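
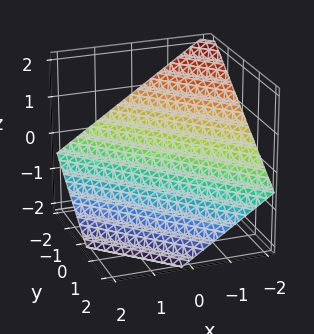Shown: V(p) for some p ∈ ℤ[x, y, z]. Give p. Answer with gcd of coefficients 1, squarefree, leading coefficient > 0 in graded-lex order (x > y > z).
2*x + 2*y + 3*z + 2

Degree: every cross-section is a straight line — this is a plane, so deg p = 1.
Against the integer gridlines: it crosses the y-axis at the gridline y = -1; it meets the x-axis at x = -1 (among the integer gridlines).
These observations pin down the coefficients.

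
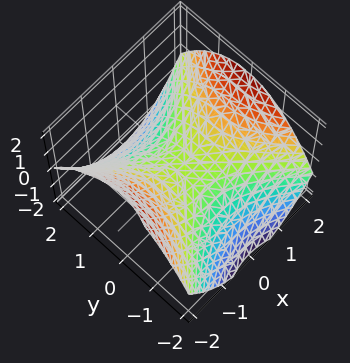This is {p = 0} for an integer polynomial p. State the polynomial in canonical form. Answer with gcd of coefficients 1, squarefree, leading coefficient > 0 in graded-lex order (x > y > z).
(a) deg p = 2. A saddle surface; a quadric.
(b) Symmetries: it's symmetric under y → −y, forcing even powers of y; mirror symmetry x ↦ −x ⇒ only even powers of x.
(c) From the axis intercepts and sections: one y-axis crossing is at y = 0; it crosses the z-axis at the gridline z = 0; one x-axis crossing is at x = 0.
(d) Solving for integer coefficients yields p as stated.

x^2 - y^2 - 2*z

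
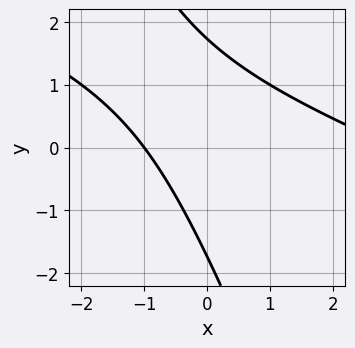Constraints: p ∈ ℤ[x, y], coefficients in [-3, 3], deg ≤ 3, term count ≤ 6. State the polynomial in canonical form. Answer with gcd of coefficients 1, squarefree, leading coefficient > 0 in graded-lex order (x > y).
First, deg p = 2. The shape is more complex than any degree-1 curve.
Next, against the integer gridlines: it meets the x-axis at x = -1 (among the integer gridlines).
Finally, assembling these constraints gives the stated polynomial.

x^2 + 3*x*y + y^2 - 2*x - 3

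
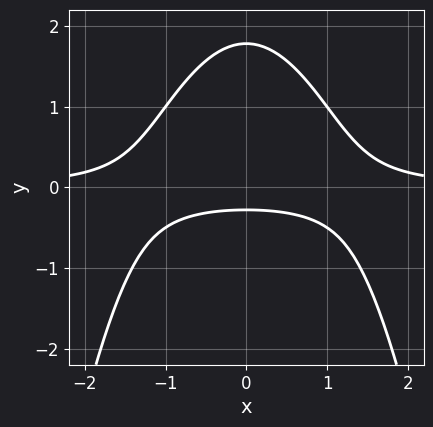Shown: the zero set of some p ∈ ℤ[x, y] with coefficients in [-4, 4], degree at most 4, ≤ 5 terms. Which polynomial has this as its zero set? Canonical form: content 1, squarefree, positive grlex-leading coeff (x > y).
(a) The degree is 3 — a generic line meets the curve in up to 3 points.
(b) Symmetries: it's symmetric under x → −x, forcing even powers of x.
(c) Reading off the gridlines: the curve avoids every integer x-axis point in the box.
(d) The integer polynomial consistent with all of this is the stated p.

2*x^2*y + 2*y^2 - 3*y - 1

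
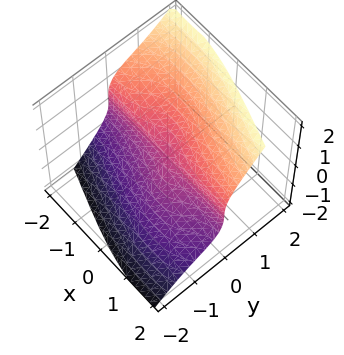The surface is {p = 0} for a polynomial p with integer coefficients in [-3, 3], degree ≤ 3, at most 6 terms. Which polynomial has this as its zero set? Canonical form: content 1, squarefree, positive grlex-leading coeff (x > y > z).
(a) The degree is 3 — no degree-2 surface has this shape.
(b) Checking where it meets the axes: the visible x-axis segment lies entirely on the surface; one y-axis crossing is at y = 0; it meets the z-axis at z = 0 (among the integer gridlines).
(c) Together with the visible shape, these determine p as stated.

2*x^2*y + 3*x*y^2 + 3*y^3 + y^2*z - 3*z^3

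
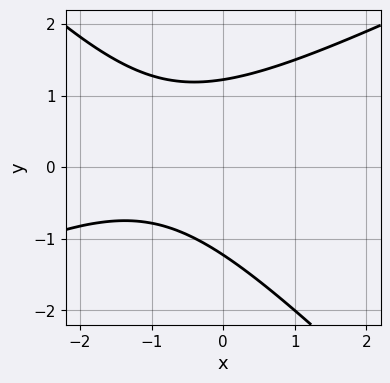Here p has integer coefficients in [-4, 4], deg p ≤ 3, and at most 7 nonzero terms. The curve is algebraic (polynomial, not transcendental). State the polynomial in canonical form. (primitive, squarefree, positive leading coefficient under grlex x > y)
x^2 - x*y - 2*y^2 + 2*x + 3

1. deg p = 2. No degree-1 curve has this shape.
2. Observable constraints: no x-intercept at any integer in the box.
3. Together with the visible shape, these determine p as stated.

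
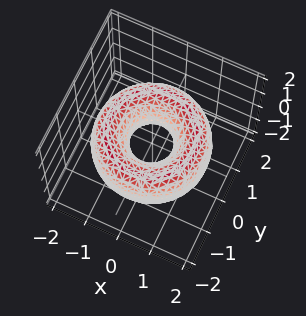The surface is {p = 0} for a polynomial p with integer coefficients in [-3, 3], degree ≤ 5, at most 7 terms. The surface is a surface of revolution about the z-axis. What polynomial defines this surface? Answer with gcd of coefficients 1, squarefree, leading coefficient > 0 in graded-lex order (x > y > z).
x^4 + 2*x^2*y^2 + y^4 - 3*x^2 - 3*y^2 + 2*z^2 + 1

1. The degree is 4 — the shape is more complex than any degree-3 surface.
2. By symmetry, every cross-section ⟂ z is a circle, so x, y appear only via x² + y².
3. Against the integer gridlines: no z-intercept at any integer in the box; a circular section at z = 0 has radius between 0 and 1.
4. Matching integer coefficients to the picture gives p.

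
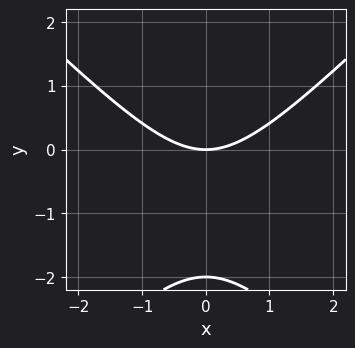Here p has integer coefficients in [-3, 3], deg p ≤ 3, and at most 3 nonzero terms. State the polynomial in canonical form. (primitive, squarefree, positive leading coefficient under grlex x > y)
The degree is 2 — the shape is more complex than any degree-1 curve.
Symmetries: it's symmetric under x → −x, forcing even powers of x.
Reading off the gridlines: one x-axis crossing is at x = 0; among the integer gridlines, it crosses the y-axis at y ∈ {-2, 0}.
Solving for integer coefficients yields p as stated.

x^2 - y^2 - 2*y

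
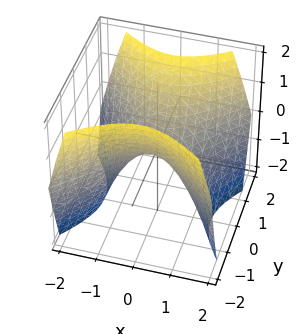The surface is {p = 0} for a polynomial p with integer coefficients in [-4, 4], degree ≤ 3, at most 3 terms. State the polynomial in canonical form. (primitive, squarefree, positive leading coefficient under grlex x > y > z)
x^2 - y^2 + z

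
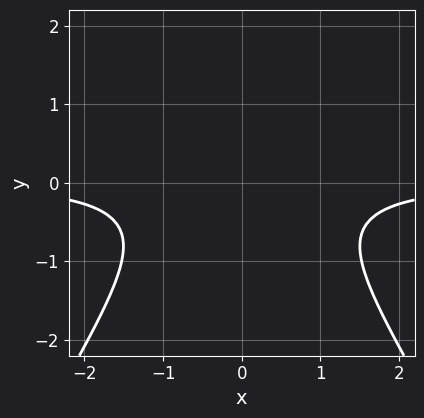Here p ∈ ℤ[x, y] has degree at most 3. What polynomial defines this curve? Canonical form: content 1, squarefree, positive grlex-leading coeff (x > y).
First, degree: the shape is more complex than any degree-2 curve, so deg p = 3.
Then, symmetries: it's symmetric under x → −x, forcing even powers of x.
Next, reading off the gridlines: it misses every integer gridline on the y-axis; no x-intercept at any integer in the box.
Finally, assembling these constraints gives the stated polynomial.

3*x^2*y - y^3 + 3*y^2 + 3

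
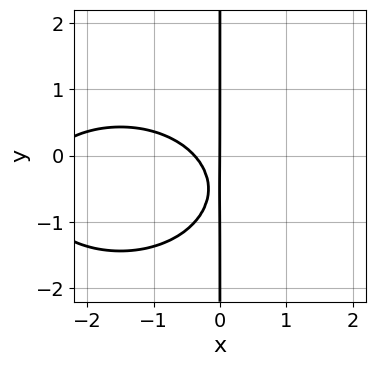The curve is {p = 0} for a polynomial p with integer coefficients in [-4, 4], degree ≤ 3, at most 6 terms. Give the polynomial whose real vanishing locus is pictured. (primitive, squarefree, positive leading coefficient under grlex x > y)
x^3 + 2*x*y^2 + 3*x^2 + 2*x*y + x

(a) deg p = 3. The shape is more complex than any degree-2 curve.
(b) Observable constraints: the visible y-axis segment lies entirely on the curve; it crosses the x-axis at the gridline x = 0.
(c) Matching integer coefficients to the picture gives p.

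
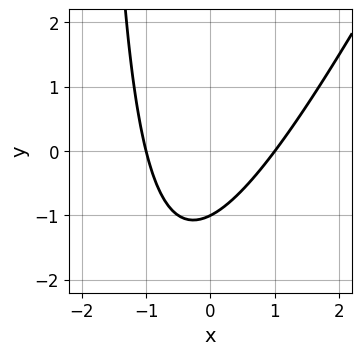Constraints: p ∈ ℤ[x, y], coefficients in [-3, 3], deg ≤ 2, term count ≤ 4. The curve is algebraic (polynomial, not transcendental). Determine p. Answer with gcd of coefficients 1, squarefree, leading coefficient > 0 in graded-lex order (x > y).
2*x^2 - x*y - 2*y - 2

The degree is 2 — no degree-1 curve has this shape.
Reading off the gridlines: it crosses the y-axis at the gridline y = -1; the x-axis gridline crossings are at x ∈ {-1, 1}.
Assembling these constraints gives the stated polynomial.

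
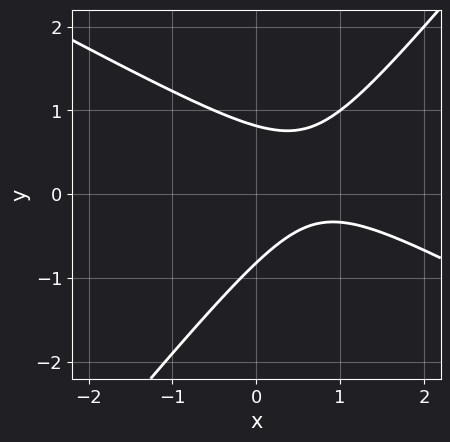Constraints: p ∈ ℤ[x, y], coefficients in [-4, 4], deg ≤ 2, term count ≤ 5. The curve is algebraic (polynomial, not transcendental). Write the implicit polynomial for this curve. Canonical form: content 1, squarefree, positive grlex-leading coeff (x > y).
2*x^2 + 2*x*y - 3*y^2 - 3*x + 2

(a) deg p = 2.
(b) Observable constraints: the curve avoids every integer x-axis point in the box.
(c) Fitting integer coefficients to these (and the overall shape) gives p.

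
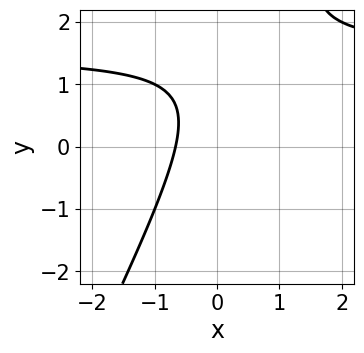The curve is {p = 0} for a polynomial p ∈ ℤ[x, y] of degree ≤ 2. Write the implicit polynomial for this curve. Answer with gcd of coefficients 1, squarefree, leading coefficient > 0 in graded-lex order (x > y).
2*x*y - y^2 - 3*x + 2*y - 2

(a) deg p = 2. A generic line meets the curve in up to 2 points.
(b) From the visible intercepts: no y-intercept at any integer in the box.
(c) Assembling these constraints gives the stated polynomial.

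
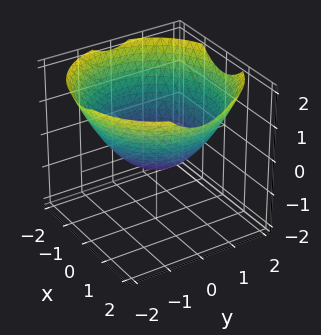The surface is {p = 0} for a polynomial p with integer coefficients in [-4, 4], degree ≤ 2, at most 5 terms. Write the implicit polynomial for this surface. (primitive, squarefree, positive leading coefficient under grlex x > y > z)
x^2 + y^2 - 2*z - 1

1. Degree: the shape is more complex than any degree-1 surface, so deg p = 2.
2. By symmetry, the z-axis is an axis of rotation, so x and y enter only as x² + y².
3. From the visible intercepts: a circular section at z = 1 has radius between 1 and 2; the y-axis gridline crossings are at y ∈ {-1, 1}; the x-axis gridline crossings are at x ∈ {-1, 1}.
4. Putting this together gives p.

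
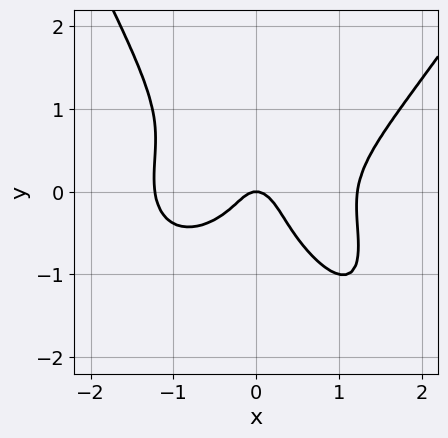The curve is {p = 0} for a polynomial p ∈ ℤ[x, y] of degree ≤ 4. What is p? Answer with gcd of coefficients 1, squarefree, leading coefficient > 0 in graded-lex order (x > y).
First, degree: a generic line meets the curve in up to 4 points, so deg p = 4.
Then, from the axis intercepts and sections: it meets the y-axis at y = 0 (among the integer gridlines); it meets the x-axis at x = 0 (among the integer gridlines).
Finally, solving for integer coefficients yields p as stated.

2*x^4 - 3*x*y^2 - 3*y^3 - 3*x^2 - y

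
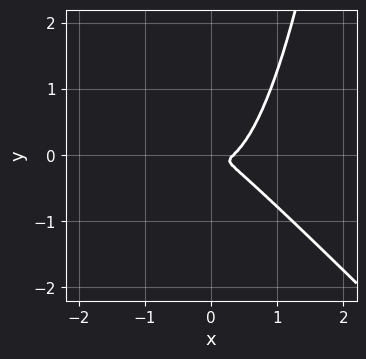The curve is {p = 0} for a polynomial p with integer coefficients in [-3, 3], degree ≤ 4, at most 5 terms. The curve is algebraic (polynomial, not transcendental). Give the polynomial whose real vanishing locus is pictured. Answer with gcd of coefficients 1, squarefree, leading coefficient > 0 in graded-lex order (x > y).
(a) Degree: a generic line meets the curve in up to 3 points, so deg p = 3.
(b) Matching integer coefficients to the picture gives p.

3*x^3 + 3*x^2*y - x^2 - 2*x*y - 2*y^2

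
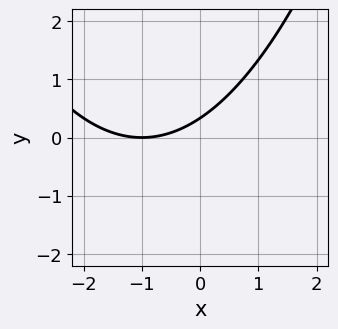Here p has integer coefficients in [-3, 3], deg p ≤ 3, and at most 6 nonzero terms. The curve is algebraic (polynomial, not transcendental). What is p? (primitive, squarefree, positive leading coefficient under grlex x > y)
x^2 + 2*x - 3*y + 1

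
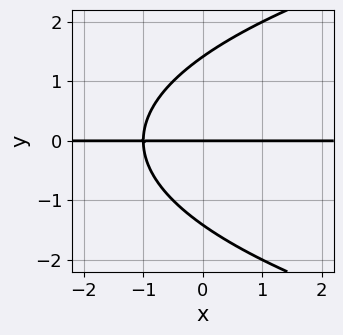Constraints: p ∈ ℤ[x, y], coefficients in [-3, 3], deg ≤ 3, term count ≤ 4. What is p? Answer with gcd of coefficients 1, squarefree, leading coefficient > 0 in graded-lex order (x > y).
y^3 - 2*x*y - 2*y

deg p = 3.
Checking where it meets the axes: it meets the y-axis at y = 0 (among the integer gridlines); every point of the x-axis in the box is on the curve.
These observations pin down the coefficients.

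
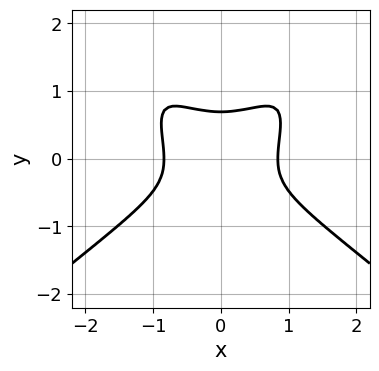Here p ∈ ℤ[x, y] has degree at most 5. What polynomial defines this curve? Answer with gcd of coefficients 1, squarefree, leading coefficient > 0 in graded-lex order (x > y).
2*x^4 - 3*x^2*y^2 + 3*y^3 - 1

1. The degree is 4 — the shape is more complex than any degree-3 curve.
2. Symmetries: it's symmetric under x → −x, forcing even powers of x.
3. Fitting integer coefficients to these (and the overall shape) gives p.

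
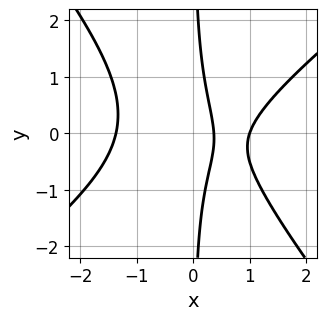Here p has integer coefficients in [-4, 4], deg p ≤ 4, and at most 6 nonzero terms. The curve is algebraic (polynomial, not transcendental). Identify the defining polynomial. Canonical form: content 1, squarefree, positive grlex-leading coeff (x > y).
Degree: a generic line meets the curve in up to 3 points, so deg p = 3.
Against the integer gridlines: it meets the x-axis at x = 1 (among the integer gridlines); it misses every integer gridline on the y-axis.
Solving for integer coefficients yields p as stated.

2*x^3 - x^2*y - 2*x*y^2 - 3*x + 1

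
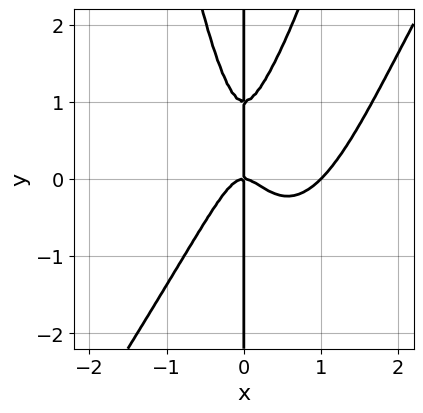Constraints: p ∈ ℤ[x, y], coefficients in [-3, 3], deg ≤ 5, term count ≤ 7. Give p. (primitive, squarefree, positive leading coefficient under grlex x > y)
3*x^4 - 2*x^3*y - 3*x^3 + x*y^2 - x*y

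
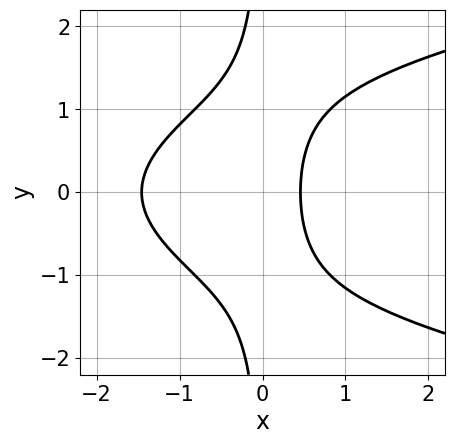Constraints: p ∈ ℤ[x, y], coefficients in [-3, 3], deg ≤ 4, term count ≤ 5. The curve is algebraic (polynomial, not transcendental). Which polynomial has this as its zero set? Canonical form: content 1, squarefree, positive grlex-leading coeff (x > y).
(a) The degree is 3 — no degree-2 curve has this shape.
(b) Symmetries: it's symmetric under y → −y, forcing even powers of y.
(c) From the visible intercepts: it misses every integer gridline on the y-axis.
(d) Matching integer coefficients to the picture gives p.

3*x*y^2 - 3*x^2 - 3*x + 2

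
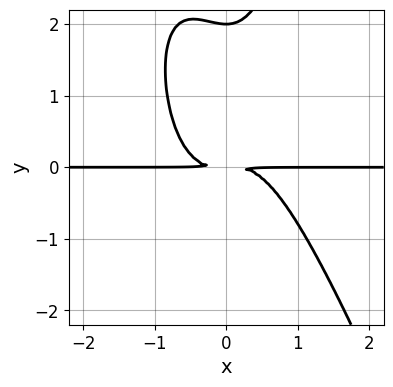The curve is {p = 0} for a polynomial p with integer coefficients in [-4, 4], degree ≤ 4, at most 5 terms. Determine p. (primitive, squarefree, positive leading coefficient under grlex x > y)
1. deg p = 4.
2. From the visible intercepts: it meets the y-axis at y = 2 (among the integer gridlines); every point of the x-axis in the box is on the curve.
3. The integer polynomial consistent with all of this is the stated p.

3*x^3*y + x^2*y^2 - y^3 + 2*y^2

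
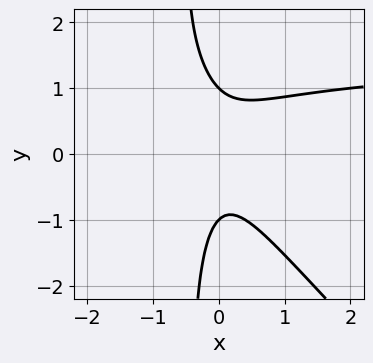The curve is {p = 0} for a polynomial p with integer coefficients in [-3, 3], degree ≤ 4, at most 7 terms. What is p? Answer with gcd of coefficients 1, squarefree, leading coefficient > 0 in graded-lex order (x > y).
First, degree: no degree-2 curve has this shape, so deg p = 3.
Next, from the visible intercepts: the curve avoids every integer x-axis point in the box; among the integer gridlines, it crosses the y-axis at y ∈ {-1, 1}.
Finally, fitting integer coefficients to these (and the overall shape) gives p.

2*x^2*y + 2*x*y^2 - 3*x^2 + y^2 - 1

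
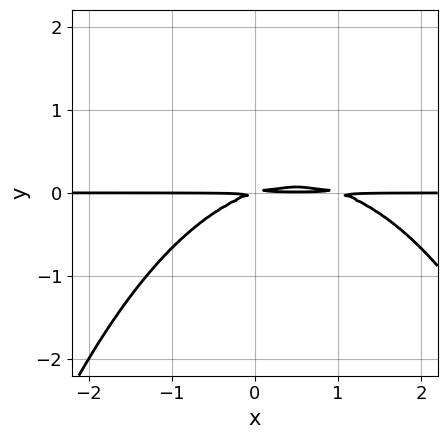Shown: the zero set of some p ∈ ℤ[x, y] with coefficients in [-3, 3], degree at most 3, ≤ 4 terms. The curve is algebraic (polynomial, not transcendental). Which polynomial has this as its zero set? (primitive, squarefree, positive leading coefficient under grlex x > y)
x^2*y - x*y + 3*y^2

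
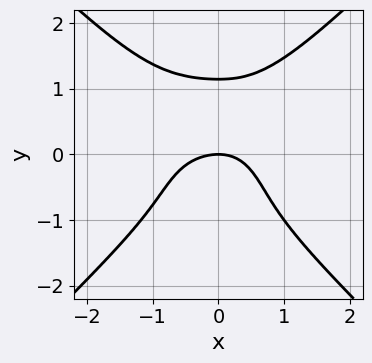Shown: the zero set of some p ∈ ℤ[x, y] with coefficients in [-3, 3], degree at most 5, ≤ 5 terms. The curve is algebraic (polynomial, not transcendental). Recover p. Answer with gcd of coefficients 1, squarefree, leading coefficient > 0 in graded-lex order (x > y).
1. deg p = 4. The shape is more complex than any degree-3 curve.
2. From the axis intercepts and sections: one x-axis crossing is at x = 0; it meets the y-axis at y = 0 (among the integer gridlines).
3. Assembling these constraints gives the stated polynomial.

2*x^4 - 2*y^4 + x^3 + 2*x^2 + 3*y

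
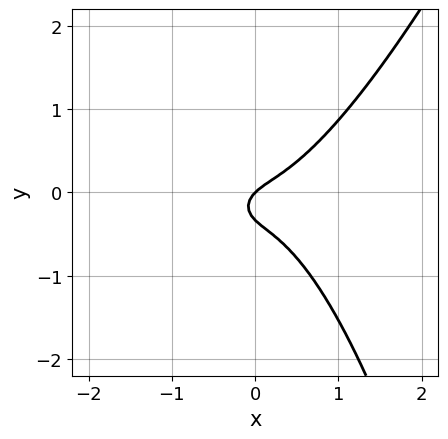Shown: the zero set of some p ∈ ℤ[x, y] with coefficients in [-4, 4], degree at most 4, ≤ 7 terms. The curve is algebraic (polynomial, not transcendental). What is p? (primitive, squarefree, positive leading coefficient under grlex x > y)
3*x^3 - x^2*y - 3*y^2 + x - y

1. Degree: a generic line meets the curve in up to 3 points, so deg p = 3.
2. From the visible intercepts: it crosses the x-axis at the gridline x = 0; one y-axis crossing is at y = 0.
3. These observations pin down the coefficients.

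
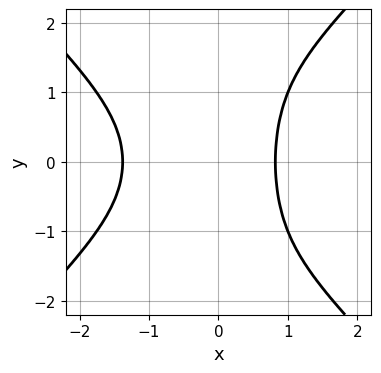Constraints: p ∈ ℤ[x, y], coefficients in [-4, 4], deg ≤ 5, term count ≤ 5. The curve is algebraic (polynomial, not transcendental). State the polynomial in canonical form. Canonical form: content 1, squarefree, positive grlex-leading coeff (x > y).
x^4 - x^2*y^2 + x^3 - 1

1. The degree is 4 — no degree-3 curve has this shape.
2. Symmetries: mirror symmetry y ↦ −y ⇒ only even powers of y.
3. Observable constraints: it misses every integer gridline on the y-axis.
4. Matching integer coefficients to the picture gives p.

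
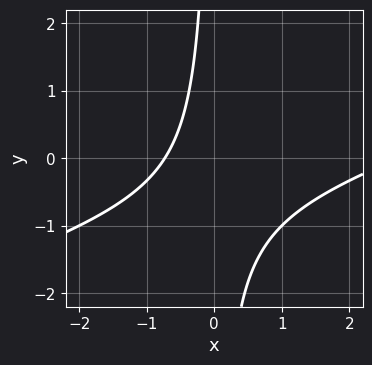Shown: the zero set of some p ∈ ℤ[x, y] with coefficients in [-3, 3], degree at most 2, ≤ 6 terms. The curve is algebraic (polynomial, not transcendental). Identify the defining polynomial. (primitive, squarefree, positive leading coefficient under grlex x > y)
(a) deg p = 2. The shape is more complex than any degree-1 curve.
(b) Checking where it meets the axes: the curve avoids every integer y-axis point in the box.
(c) The integer polynomial consistent with all of this is the stated p.

x^2 - 3*x*y - 2*x - 2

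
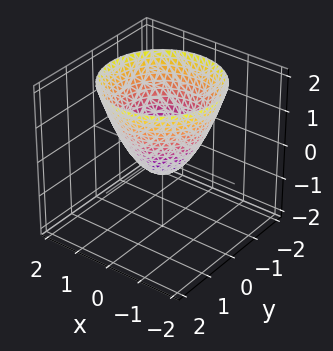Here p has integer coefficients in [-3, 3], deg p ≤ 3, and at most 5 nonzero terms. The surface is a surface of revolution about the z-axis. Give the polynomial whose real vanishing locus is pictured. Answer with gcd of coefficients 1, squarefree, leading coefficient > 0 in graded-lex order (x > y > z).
deg p = 2. The shape is more complex than any degree-1 surface.
By symmetry, the surface is invariant under rotation about z: p = q(x² + y², z).
From the visible intercepts: a circular section at z = 1 has radius between 1 and 2.
These observations pin down the coefficients.

2*x^2 + 2*y^2 - 2*z - 1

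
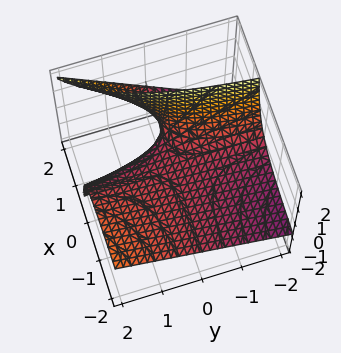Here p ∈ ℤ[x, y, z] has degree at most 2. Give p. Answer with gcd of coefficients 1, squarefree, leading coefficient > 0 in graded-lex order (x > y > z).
x*y - 2*x*z + 2*z

Degree: a generic line meets the surface in up to 2 points, so deg p = 2.
Against the integer gridlines: the visible x-axis segment lies entirely on the surface; the visible y-axis segment lies entirely on the surface; it crosses the z-axis at the gridline z = 0.
Putting this together gives p.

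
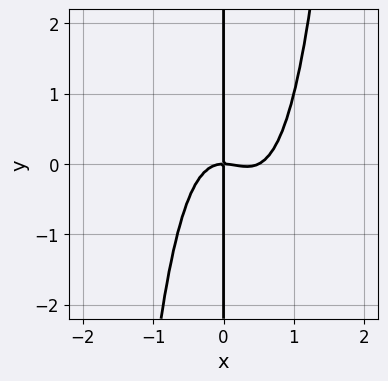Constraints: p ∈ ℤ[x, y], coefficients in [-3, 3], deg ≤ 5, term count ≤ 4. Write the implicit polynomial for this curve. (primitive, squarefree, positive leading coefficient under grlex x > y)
2*x^4 - x^3 - x*y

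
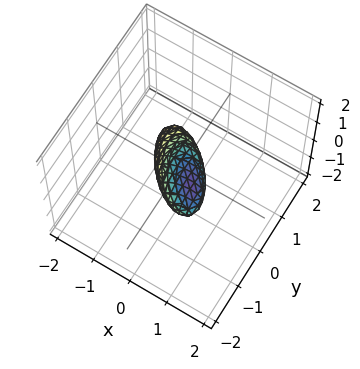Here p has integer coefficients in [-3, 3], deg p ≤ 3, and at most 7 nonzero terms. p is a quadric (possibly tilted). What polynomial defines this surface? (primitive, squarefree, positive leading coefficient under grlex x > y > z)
3*x^2 + 3*x*y - 3*x*z + 2*y^2 + 3*z^2 - 1

1. The degree is 2 — the shape is more complex than any degree-1 surface.
2. The integer polynomial consistent with all of this is the stated p.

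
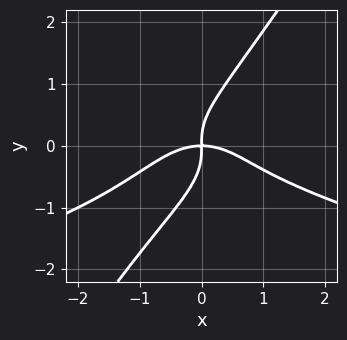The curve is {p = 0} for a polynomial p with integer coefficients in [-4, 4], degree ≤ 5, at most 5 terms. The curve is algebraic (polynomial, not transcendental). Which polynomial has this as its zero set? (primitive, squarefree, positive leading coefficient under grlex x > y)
The degree is 4 — a generic line meets the curve in up to 4 points.
From the axis intercepts and sections: it crosses the y-axis at the gridline y = 0; one x-axis crossing is at x = 0.
Putting this together gives p.

3*x*y^3 - 2*y^4 + x^3 + 2*x*y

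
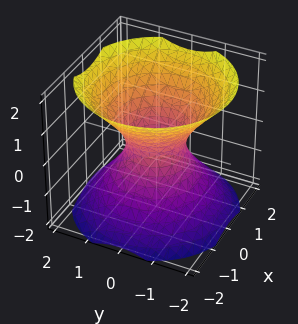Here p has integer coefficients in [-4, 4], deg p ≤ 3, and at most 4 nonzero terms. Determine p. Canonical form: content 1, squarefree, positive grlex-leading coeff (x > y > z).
3*x^2 + 3*y^2 - 3*z^2 - 2

1. The degree is 2 — no degree-1 surface has this shape.
2. Symmetries: the z-axis is an axis of rotation, so x and y enter only as x² + y².
3. Reading off the gridlines: the surface avoids every integer z-axis point in the box; a circular section at z = 0 has radius between 0 and 1.
4. Together with the visible shape, these determine p as stated.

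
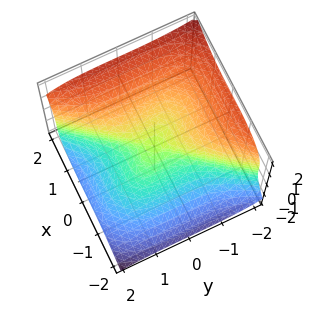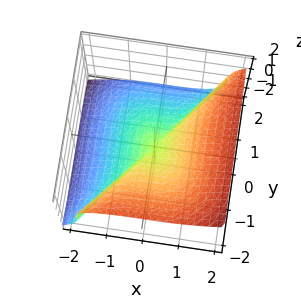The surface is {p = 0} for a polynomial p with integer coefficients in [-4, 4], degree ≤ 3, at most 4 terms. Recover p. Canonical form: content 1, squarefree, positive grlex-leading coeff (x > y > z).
2*x^3 - y^3 - 3*z^3

First, degree: the shape is more complex than any degree-2 surface, so deg p = 3.
Then, checking where it meets the axes: it crosses the x-axis at the gridline x = 0; it crosses the z-axis at the gridline z = 0; it crosses the y-axis at the gridline y = 0.
Finally, assembling these constraints gives the stated polynomial.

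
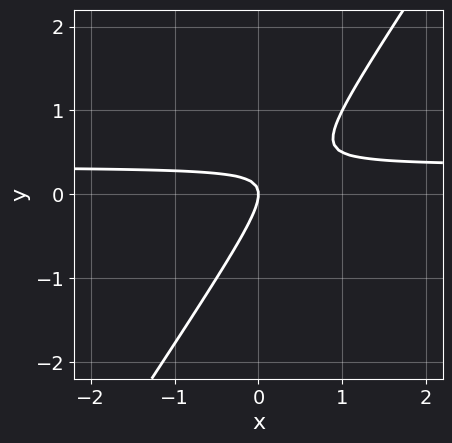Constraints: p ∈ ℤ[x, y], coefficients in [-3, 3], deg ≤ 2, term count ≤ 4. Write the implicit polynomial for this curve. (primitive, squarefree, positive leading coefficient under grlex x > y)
3*x*y - 2*y^2 - x

First, deg p = 2. A generic line meets the curve in up to 2 points.
Next, against the integer gridlines: it crosses the x-axis at the gridline x = 0; it crosses the y-axis at the gridline y = 0.
Finally, fitting integer coefficients to these (and the overall shape) gives p.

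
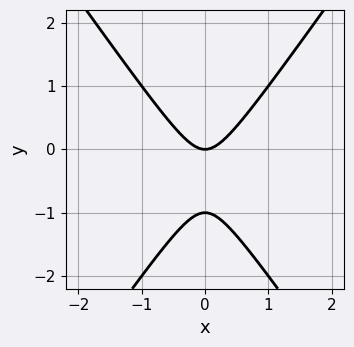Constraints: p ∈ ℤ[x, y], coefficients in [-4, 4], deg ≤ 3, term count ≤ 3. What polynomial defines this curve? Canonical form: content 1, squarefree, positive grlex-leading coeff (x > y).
2*x^2 - y^2 - y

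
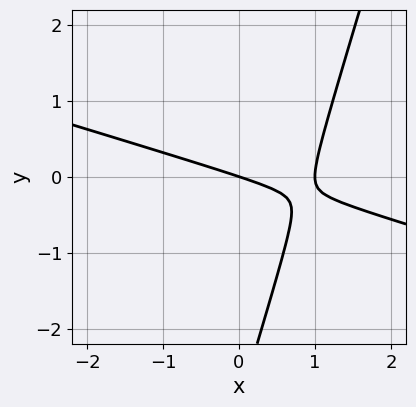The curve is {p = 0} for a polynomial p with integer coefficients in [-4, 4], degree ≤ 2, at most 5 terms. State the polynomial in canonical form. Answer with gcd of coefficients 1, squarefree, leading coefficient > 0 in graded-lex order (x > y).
1. The degree is 2 — no degree-1 curve has this shape.
2. Against the integer gridlines: it meets the y-axis at y = 0 (among the integer gridlines); among the integer gridlines, it crosses the x-axis at x ∈ {0, 1}.
3. Putting this together gives p.

x^2 + 3*x*y - y^2 - x - 3*y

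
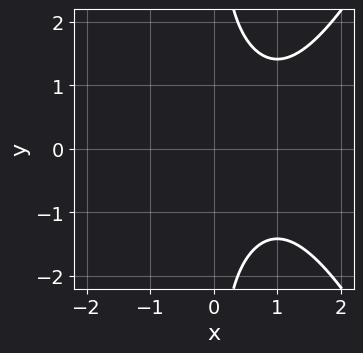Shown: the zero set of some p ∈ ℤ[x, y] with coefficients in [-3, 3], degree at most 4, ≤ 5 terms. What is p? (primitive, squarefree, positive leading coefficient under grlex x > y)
First, the degree is 4 — the shape is more complex than any degree-3 curve.
Then, symmetries: the y ↦ −y reflection is a symmetry, so y appears only in even powers.
Then, reading off the gridlines: the curve avoids every integer x-axis point in the box; it misses every integer gridline on the y-axis.
Finally, together with the visible shape, these determine p as stated.

x^4 - 2*x*y^2 + 3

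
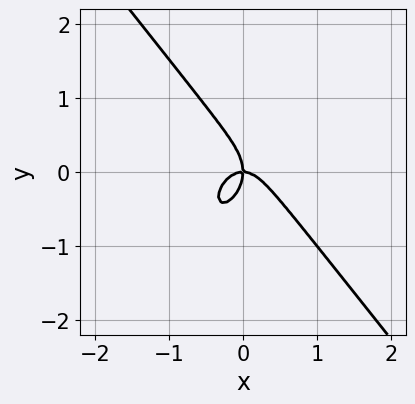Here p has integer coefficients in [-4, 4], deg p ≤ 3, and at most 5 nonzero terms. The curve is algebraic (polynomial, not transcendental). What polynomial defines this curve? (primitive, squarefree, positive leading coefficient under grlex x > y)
2*x^3 + y^3 + x*y

(a) Degree: the shape is more complex than any degree-2 curve, so deg p = 3.
(b) Against the integer gridlines: one y-axis crossing is at y = 0; it crosses the x-axis at the gridline x = 0.
(c) Assembling these constraints gives the stated polynomial.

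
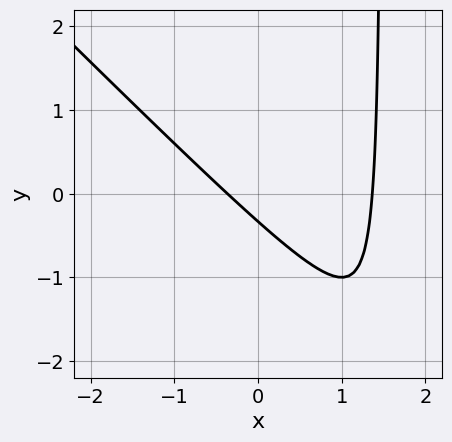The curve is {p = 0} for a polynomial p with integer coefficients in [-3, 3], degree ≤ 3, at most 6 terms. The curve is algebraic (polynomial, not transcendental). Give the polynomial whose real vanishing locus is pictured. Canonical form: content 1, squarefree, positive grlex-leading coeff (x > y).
2*x^2 + 2*x*y - 2*x - 3*y - 1

(a) The degree is 2 — a generic line meets the curve in up to 2 points.
(b) The integer polynomial consistent with all of this is the stated p.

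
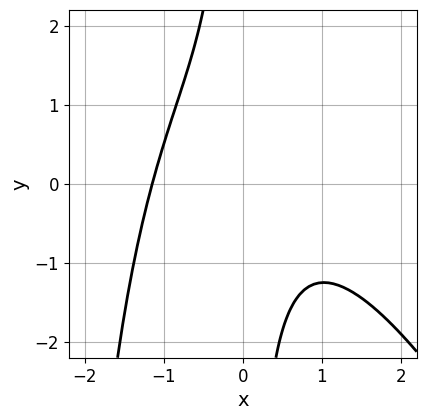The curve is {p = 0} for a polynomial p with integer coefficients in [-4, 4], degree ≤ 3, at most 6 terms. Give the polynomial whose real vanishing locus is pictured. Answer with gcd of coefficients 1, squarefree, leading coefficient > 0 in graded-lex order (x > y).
1. The degree is 3 — a generic line meets the curve in up to 3 points.
2. Against the integer gridlines: the curve avoids every integer y-axis point in the box.
3. Together with the visible shape, these determine p as stated.

2*x^3 + x^2*y + 3*x*y + 3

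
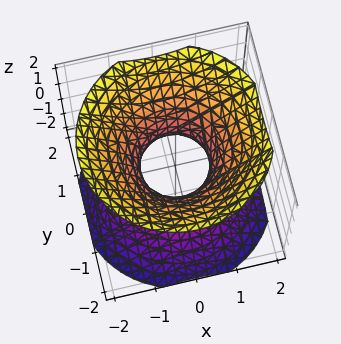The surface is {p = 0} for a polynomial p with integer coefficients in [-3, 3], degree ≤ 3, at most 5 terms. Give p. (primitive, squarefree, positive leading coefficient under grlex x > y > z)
3*x^2 + 3*y^2 - 3*z^2 - 2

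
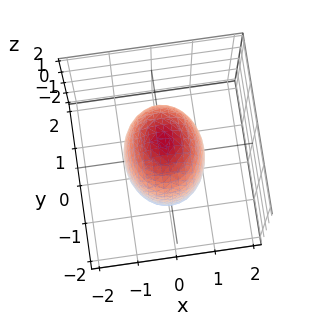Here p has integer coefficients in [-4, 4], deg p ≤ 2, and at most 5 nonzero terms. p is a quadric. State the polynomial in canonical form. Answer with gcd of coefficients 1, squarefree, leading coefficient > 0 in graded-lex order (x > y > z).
3*x^2 + 2*y^2 + z^2 - 3

First, the degree is 2 — bounded and convex; a quadric.
Then, symmetries: mirror symmetry z ↦ −z ⇒ only even powers of z; mirror symmetry x ↦ −x ⇒ only even powers of x; the y ↦ −y reflection is a symmetry, so y appears only in even powers.
Next, from the visible intercepts: among the integer gridlines, it crosses the x-axis at x ∈ {-1, 1}.
Finally, fitting integer coefficients to these (and the overall shape) gives p.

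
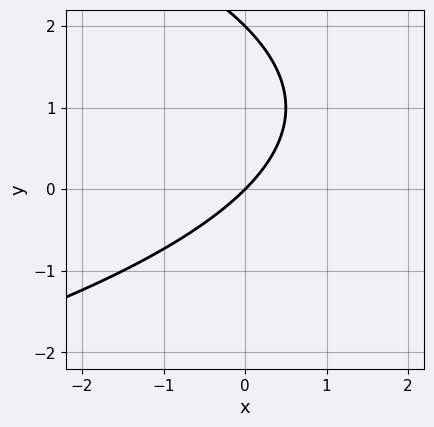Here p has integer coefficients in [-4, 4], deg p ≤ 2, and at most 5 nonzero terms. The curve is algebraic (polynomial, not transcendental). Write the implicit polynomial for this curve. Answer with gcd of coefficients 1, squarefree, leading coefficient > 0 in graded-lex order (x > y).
y^2 + 2*x - 2*y

(a) The degree is 2 — no degree-1 curve has this shape.
(b) Checking where it meets the axes: the y-axis gridline crossings are at y ∈ {0, 2}; one x-axis crossing is at x = 0.
(c) These observations pin down the coefficients.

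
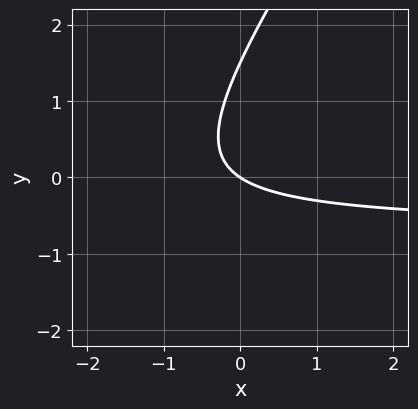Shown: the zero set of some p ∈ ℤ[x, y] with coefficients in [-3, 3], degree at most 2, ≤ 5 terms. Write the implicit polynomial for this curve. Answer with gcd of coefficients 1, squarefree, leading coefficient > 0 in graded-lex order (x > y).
First, deg p = 2. No degree-1 curve has this shape.
Next, observable constraints: it crosses the x-axis at the gridline x = 0; one y-axis crossing is at y = 0.
Finally, putting this together gives p.

3*x*y - 2*y^2 + 2*x + 3*y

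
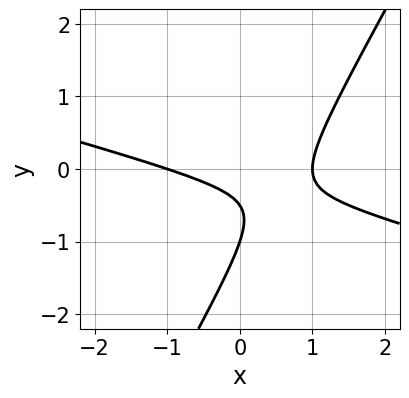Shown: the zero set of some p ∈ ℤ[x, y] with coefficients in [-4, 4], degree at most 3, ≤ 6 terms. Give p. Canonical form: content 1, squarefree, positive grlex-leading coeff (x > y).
First, degree: the shape is more complex than any degree-1 curve, so deg p = 2.
Next, observable constraints: one y-axis crossing is at y = -1; among the integer gridlines, it crosses the x-axis at x ∈ {-1, 1}.
Finally, matching integer coefficients to the picture gives p.

x^2 + 3*x*y - 2*y^2 - 3*y - 1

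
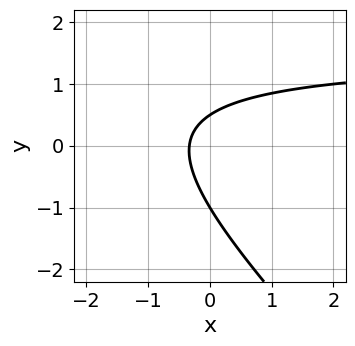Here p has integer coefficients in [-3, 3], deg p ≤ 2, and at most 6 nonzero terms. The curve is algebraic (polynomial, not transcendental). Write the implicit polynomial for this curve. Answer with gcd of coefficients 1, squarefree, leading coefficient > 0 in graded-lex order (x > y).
2*x*y + 2*y^2 - 3*x + y - 1

1. The degree is 2 — a generic line meets the curve in up to 2 points.
2. Observable constraints: it crosses the y-axis at the gridline y = -1.
3. Together with the visible shape, these determine p as stated.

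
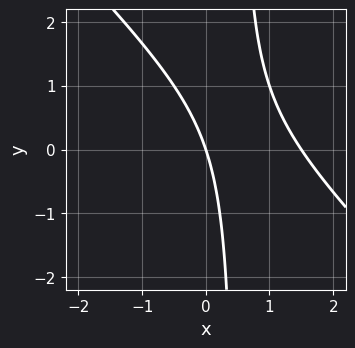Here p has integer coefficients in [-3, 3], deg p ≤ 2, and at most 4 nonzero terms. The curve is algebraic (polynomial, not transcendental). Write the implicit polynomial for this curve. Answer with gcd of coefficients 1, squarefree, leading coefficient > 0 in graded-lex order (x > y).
(a) The degree is 2 — no degree-1 curve has this shape.
(b) Observable constraints: one x-axis crossing is at x = 0; it meets the y-axis at y = 0 (among the integer gridlines).
(c) Matching integer coefficients to the picture gives p.

2*x^2 + 2*x*y - 3*x - y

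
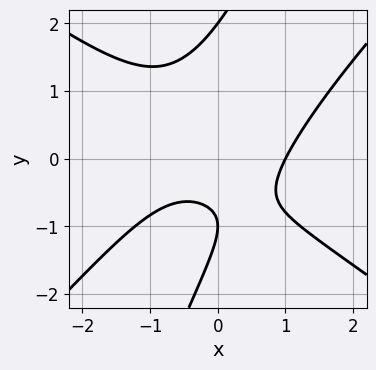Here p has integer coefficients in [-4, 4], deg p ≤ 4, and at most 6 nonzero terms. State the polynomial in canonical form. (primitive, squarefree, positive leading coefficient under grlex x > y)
First, degree: a generic line meets the curve in up to 3 points, so deg p = 3.
Next, observable constraints: it meets the x-axis at x = 1 (among the integer gridlines); the y-axis gridline crossings are at y ∈ {-1, 2}.
Finally, fitting integer coefficients to these (and the overall shape) gives p.

2*x^3 - 3*x*y^2 + y^3 - 3*y - 2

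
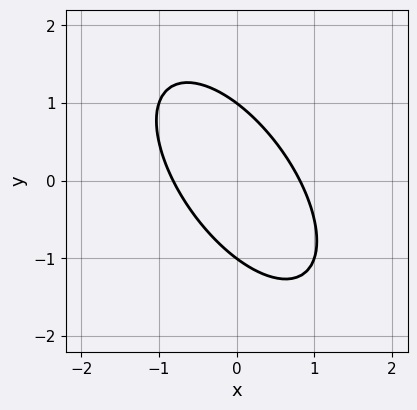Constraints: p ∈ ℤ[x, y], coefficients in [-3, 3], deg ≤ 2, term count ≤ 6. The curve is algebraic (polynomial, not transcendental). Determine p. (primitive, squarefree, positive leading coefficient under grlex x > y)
3*x^2 + 3*x*y + 2*y^2 - 2

deg p = 2.
From the visible intercepts: the y-axis gridline crossings are at y ∈ {-1, 1}.
Fitting integer coefficients to these (and the overall shape) gives p.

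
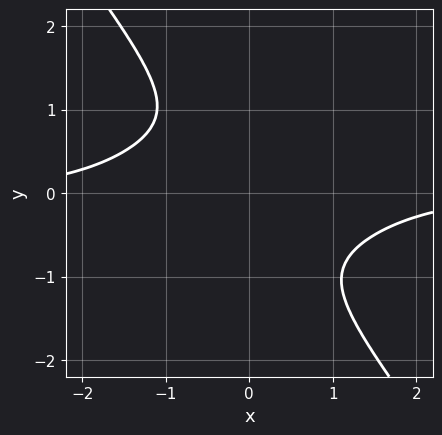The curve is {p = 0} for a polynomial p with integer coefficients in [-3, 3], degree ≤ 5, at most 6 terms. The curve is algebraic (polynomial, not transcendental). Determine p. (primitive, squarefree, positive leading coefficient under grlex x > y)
(a) deg p = 4. The shape is more complex than any degree-3 curve.
(b) From the visible intercepts: no y-intercept at any integer in the box; the curve avoids every integer x-axis point in the box.
(c) Assembling these constraints gives the stated polynomial.

x^3*y - 2*x^2*y^2 + 2*x*y^3 + 3*y^4 + 3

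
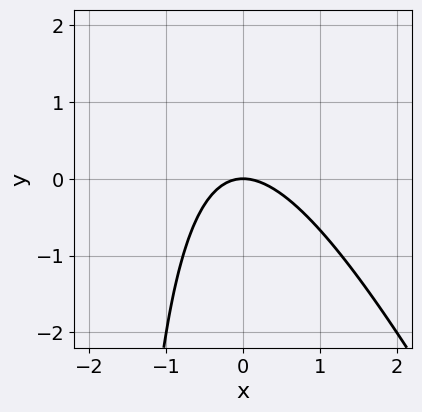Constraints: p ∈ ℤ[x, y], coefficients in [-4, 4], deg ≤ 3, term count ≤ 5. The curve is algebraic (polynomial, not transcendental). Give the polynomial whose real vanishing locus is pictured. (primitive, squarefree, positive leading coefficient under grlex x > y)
1. Degree: the shape is more complex than any degree-1 curve, so deg p = 2.
2. Observable constraints: one y-axis crossing is at y = 0; one x-axis crossing is at x = 0.
3. These observations pin down the coefficients.

2*x^2 + x*y + 2*y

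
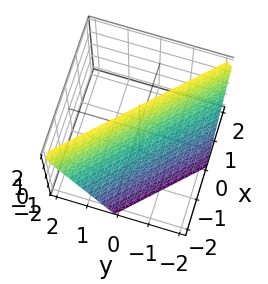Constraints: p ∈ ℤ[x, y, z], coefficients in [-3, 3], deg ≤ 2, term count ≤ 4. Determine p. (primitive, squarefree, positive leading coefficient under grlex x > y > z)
First, deg p = 1. Every cross-section is a straight line — this is a plane.
Next, checking where it meets the axes: one y-axis crossing is at y = -1; it crosses the z-axis at the gridline z = 2; one x-axis crossing is at x = -1.
Finally, putting this together gives p.

2*x + 2*y - z + 2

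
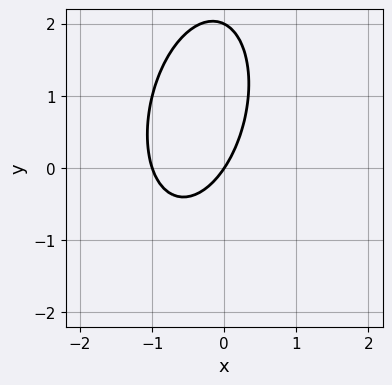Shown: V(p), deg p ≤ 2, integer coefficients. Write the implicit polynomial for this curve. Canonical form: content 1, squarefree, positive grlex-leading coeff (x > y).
(a) deg p = 2. No degree-1 curve has this shape.
(b) Observable constraints: the y-axis gridline crossings are at y ∈ {0, 2}; among the integer gridlines, it crosses the x-axis at x ∈ {-1, 0}.
(c) Together with the visible shape, these determine p as stated.

3*x^2 - x*y + y^2 + 3*x - 2*y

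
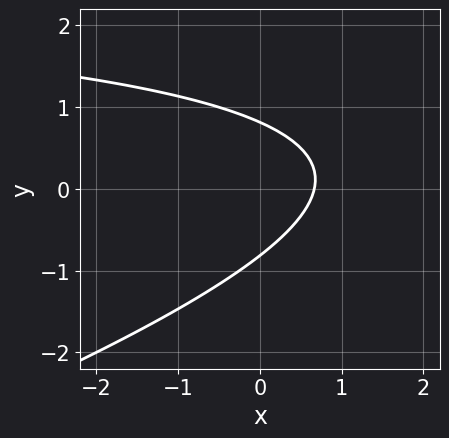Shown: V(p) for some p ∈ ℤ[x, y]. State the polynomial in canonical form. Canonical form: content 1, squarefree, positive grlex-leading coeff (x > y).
x*y - 3*y^2 - 3*x + 2

(a) Degree: no degree-1 curve has this shape, so deg p = 2.
(b) Putting this together gives p.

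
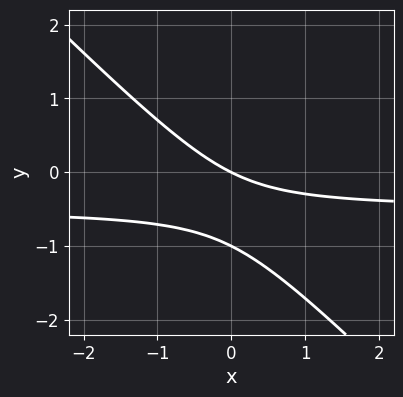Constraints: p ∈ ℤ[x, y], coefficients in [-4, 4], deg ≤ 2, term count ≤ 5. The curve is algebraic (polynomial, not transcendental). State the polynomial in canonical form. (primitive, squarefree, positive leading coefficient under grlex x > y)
1. The degree is 2 — a generic line meets the curve in up to 2 points.
2. Against the integer gridlines: it crosses the x-axis at the gridline x = 0; among the integer gridlines, it crosses the y-axis at y ∈ {-1, 0}.
3. Together with the visible shape, these determine p as stated.

2*x*y + 2*y^2 + x + 2*y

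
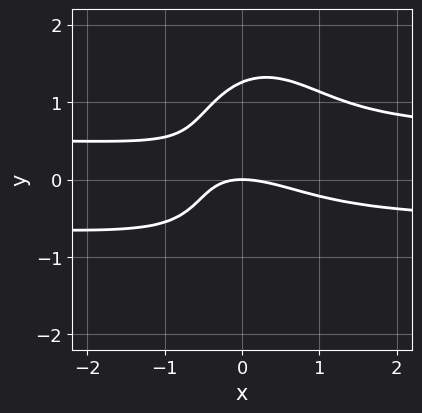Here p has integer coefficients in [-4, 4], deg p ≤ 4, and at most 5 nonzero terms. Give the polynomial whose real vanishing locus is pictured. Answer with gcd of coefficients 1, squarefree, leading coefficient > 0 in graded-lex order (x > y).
1. deg p = 4. The shape is more complex than any degree-3 curve.
2. Checking where it meets the axes: one x-axis crossing is at x = 0; one y-axis crossing is at y = 0.
3. Putting this together gives p.

3*x^2*y^2 + y^4 - x^2 - 2*x*y - 2*y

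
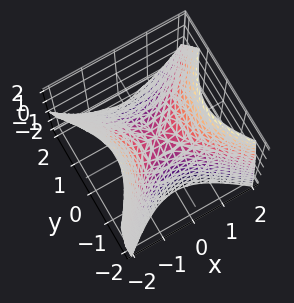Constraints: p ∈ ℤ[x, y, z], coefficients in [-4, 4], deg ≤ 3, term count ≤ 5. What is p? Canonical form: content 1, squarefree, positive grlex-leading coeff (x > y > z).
(a) Degree: no degree-1 surface has this shape, so deg p = 2.
(b) Against the integer gridlines: one y-axis crossing is at y = 0; it meets the z-axis at z = 0 (among the integer gridlines); it meets the x-axis at x = 0 (among the integer gridlines).
(c) The integer polynomial consistent with all of this is the stated p.

3*x^2 - 3*y^2 - y*z - 3*z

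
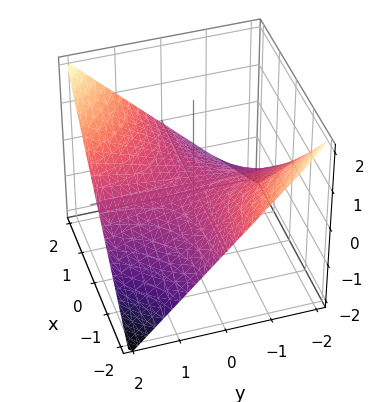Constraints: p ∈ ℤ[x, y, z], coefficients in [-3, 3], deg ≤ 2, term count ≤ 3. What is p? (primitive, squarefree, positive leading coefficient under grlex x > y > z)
(a) deg p = 2. A saddle surface; a quadric.
(b) Against the integer gridlines: every point of the x-axis in the box is on the surface; the visible y-axis segment lies entirely on the surface.
(c) Assembling these constraints gives the stated polynomial.

x*y - 2*z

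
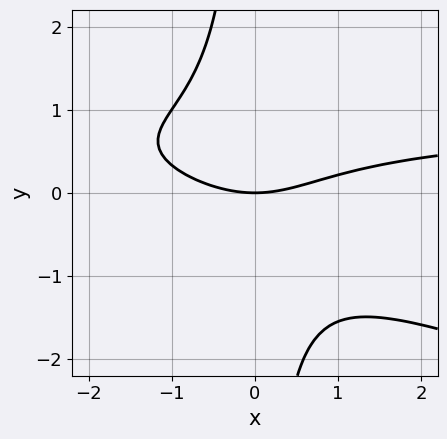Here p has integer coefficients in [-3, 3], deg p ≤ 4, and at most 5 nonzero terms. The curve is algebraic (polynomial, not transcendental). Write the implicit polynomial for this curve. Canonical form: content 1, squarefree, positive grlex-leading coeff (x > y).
(a) deg p = 3. No degree-2 curve has this shape.
(b) Observable constraints: it meets the x-axis at x = 0 (among the integer gridlines); it meets the y-axis at y = 0 (among the integer gridlines).
(c) Assembling these constraints gives the stated polynomial.

x^2*y + 3*x*y^2 - x^2 + 3*y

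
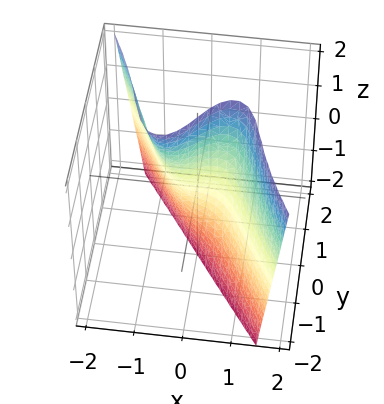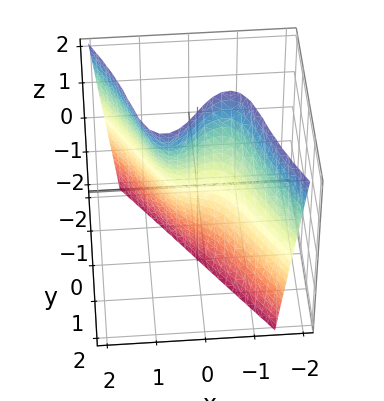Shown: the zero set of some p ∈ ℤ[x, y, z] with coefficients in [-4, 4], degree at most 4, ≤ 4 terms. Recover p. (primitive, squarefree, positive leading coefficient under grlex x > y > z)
3*x^3 + y^3 - 2*x*z + 3*y

1. deg p = 3. A generic line meets the surface in up to 3 points.
2. Observable constraints: one y-axis crossing is at y = 0; it crosses the x-axis at the gridline x = 0; every point of the z-axis in the box is on the surface.
3. Fitting integer coefficients to these (and the overall shape) gives p.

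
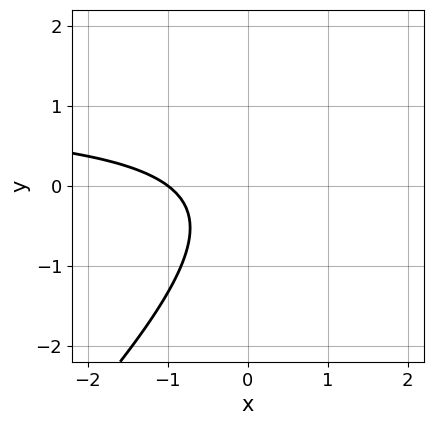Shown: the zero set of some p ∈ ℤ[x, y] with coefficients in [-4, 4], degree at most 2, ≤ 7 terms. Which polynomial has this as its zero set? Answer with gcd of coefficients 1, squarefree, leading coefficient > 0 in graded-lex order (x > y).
deg p = 2.
Reading off the gridlines: one x-axis crossing is at x = -1; it misses every integer gridline on the y-axis.
These observations pin down the coefficients.

3*x*y - 3*y^2 - 3*x - y - 3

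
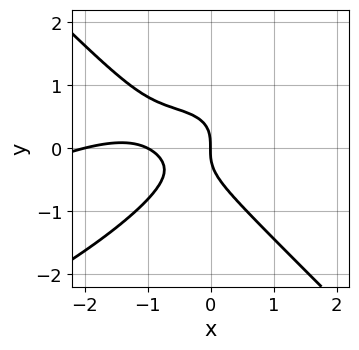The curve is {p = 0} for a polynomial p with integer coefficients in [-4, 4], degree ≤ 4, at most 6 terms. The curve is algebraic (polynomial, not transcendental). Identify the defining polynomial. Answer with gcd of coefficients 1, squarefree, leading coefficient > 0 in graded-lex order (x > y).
x^3 - 2*x^2*y + 3*y^3 + 3*x^2 + 2*x

1. deg p = 3. The shape is more complex than any degree-2 curve.
2. Checking where it meets the axes: among the integer gridlines, it crosses the x-axis at x ∈ {-2, -1, 0}; it meets the y-axis at y = 0 (among the integer gridlines).
3. Putting this together gives p.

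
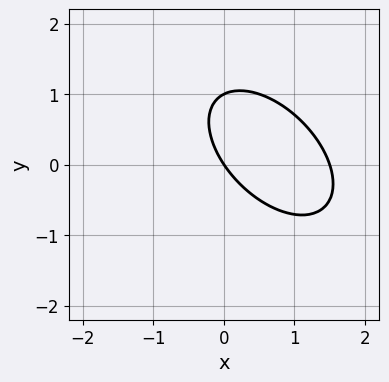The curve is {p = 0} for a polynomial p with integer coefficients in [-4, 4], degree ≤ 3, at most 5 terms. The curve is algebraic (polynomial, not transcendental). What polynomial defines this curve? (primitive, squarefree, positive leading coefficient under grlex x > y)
2*x^2 + 2*x*y + 2*y^2 - 3*x - 2*y

deg p = 2. The shape is more complex than any degree-1 curve.
From the axis intercepts and sections: among the integer gridlines, it crosses the y-axis at y ∈ {0, 1}; one x-axis crossing is at x = 0.
Solving for integer coefficients yields p as stated.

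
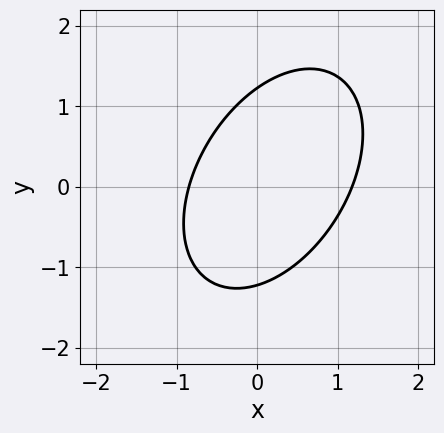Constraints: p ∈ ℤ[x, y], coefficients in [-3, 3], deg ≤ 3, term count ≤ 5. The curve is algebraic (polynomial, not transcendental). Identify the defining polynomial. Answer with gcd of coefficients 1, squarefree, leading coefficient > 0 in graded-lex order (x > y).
3*x^2 - 2*x*y + 2*y^2 - x - 3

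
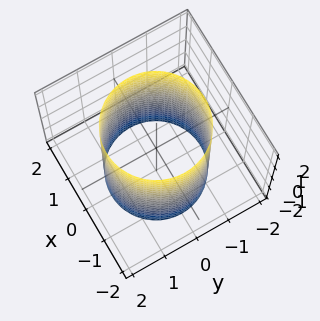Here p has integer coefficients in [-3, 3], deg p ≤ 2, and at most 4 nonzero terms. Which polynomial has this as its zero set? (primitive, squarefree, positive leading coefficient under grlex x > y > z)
x^2 + y^2 - 2

(a) deg p = 2.
(b) By symmetry, the surface is invariant under rotation about z: p = q(x² + y², z); the z ↦ −z reflection is a symmetry, so z appears only in even powers.
(c) From the visible intercepts: a circular section at z = 2 has radius between 1 and 2; the surface avoids every integer z-axis point in the box.
(d) Putting this together gives p.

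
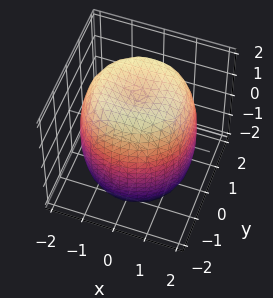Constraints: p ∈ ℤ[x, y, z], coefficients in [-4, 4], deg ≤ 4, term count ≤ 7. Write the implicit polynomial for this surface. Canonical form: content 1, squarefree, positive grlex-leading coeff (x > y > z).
(a) Degree: the shape is more complex than any degree-3 surface, so deg p = 4.
(b) Symmetry: the surface is invariant under rotation about z: p = q(x² + y², z).
(c) Against the integer gridlines: a circular section at z = -2 has radius exactly 1.
(d) Fitting integer coefficients to these (and the overall shape) gives p.

x^4 + 2*x^2*y^2 + y^4 - 2*x^2 - 2*y^2 + z^2 - 3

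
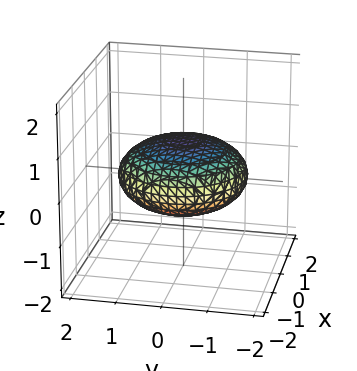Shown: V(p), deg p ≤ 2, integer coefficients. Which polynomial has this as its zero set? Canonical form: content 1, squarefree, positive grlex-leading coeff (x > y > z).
x^2 + y^2 + 3*z^2 - 2

1. The degree is 2 — a closed, bounded, convex surface; a quadric.
2. Symmetries: mirror symmetry z ↦ −z ⇒ only even powers of z; every cross-section ⟂ z is a circle, so x, y appear only via x² + y².
3. From the axis intercepts and sections: a circular section at z = 0 has radius between 1 and 2.
4. Solving for integer coefficients yields p as stated.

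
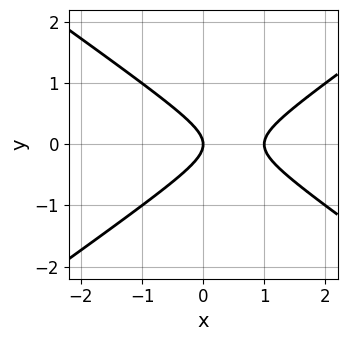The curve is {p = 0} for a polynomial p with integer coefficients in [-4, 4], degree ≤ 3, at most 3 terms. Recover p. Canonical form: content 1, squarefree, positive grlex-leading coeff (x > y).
x^2 - 2*y^2 - x

1. Degree: no degree-1 curve has this shape, so deg p = 2.
2. Symmetries: mirror symmetry y ↦ −y ⇒ only even powers of y.
3. Observable constraints: the x-axis gridline crossings are at x ∈ {0, 1}; it meets the y-axis at y = 0 (among the integer gridlines).
4. Assembling these constraints gives the stated polynomial.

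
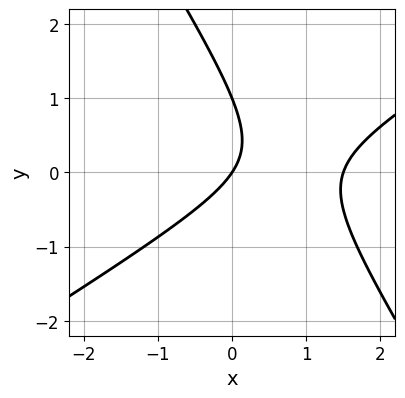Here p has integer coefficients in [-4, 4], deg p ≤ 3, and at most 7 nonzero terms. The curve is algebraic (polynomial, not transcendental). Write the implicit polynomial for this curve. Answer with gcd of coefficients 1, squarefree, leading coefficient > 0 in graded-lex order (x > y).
deg p = 2. A generic line meets the curve in up to 2 points.
Reading off the gridlines: one x-axis crossing is at x = 0; the y-axis gridline crossings are at y ∈ {0, 1}.
Fitting integer coefficients to these (and the overall shape) gives p.

2*x^2 - 2*x*y - 2*y^2 - 3*x + 2*y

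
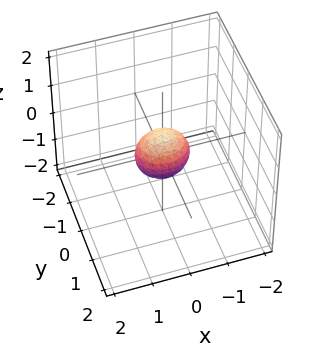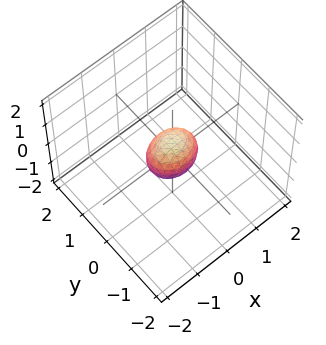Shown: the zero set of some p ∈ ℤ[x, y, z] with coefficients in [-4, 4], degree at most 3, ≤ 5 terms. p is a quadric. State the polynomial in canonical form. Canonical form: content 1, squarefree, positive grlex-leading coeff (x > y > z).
2*x^2 + 3*y^2 + 2*z^2 - 1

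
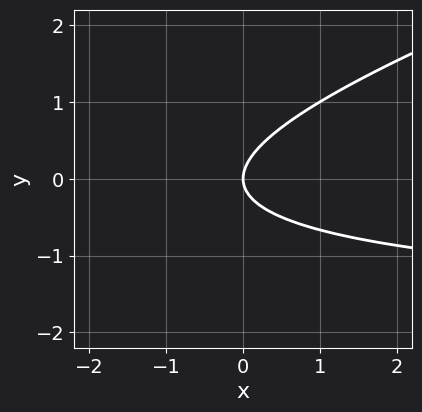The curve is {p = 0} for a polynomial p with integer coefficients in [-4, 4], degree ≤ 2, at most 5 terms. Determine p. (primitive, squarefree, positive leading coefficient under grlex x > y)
x*y - 3*y^2 + 2*x

First, deg p = 2. The shape is more complex than any degree-1 curve.
Then, from the visible intercepts: one y-axis crossing is at y = 0; it meets the x-axis at x = 0 (among the integer gridlines).
Finally, together with the visible shape, these determine p as stated.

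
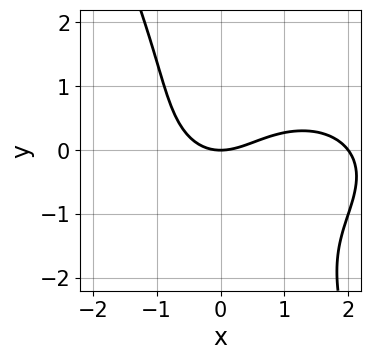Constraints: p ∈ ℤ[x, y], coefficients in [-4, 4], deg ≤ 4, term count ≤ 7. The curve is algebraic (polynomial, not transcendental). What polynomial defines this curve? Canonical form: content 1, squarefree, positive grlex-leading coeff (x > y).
(a) Degree: no degree-2 curve has this shape, so deg p = 3.
(b) Observable constraints: among the integer gridlines, it crosses the x-axis at x ∈ {0, 2}; one y-axis crossing is at y = 0.
(c) Fitting integer coefficients to these (and the overall shape) gives p.

x^3 + 2*x*y^2 + y^3 - 2*x^2 + 3*y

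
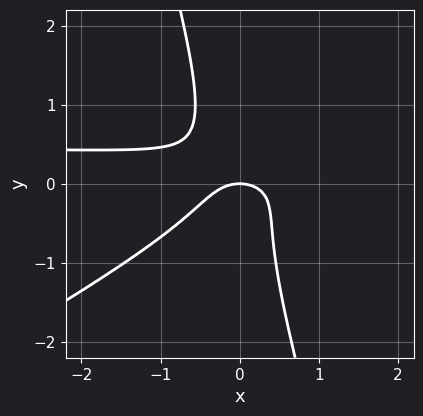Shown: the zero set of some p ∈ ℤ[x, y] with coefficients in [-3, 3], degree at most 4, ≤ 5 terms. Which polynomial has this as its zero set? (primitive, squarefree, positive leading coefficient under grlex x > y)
2*x^2*y - 3*x*y^2 - y^3 - x^2 - y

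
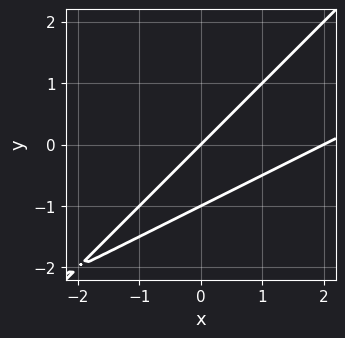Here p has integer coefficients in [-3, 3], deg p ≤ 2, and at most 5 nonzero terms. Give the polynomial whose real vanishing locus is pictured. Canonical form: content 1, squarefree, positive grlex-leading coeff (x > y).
x^2 - 3*x*y + 2*y^2 - 2*x + 2*y

The degree is 2 — a generic line meets the curve in up to 2 points.
Reading off the gridlines: among the integer gridlines, it crosses the y-axis at y ∈ {-1, 0}; among the integer gridlines, it crosses the x-axis at x ∈ {0, 2}.
Matching integer coefficients to the picture gives p.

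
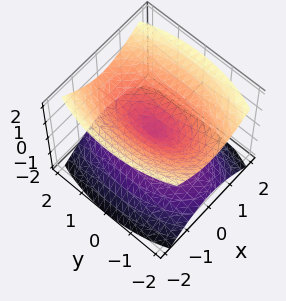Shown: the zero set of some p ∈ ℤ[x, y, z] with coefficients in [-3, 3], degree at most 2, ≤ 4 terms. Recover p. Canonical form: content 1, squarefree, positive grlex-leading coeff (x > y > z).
3*x^2 + y^2 - 3*z^2

(a) I count 2 distinct pieces. They look like related sheets of one shape, so recover p as a whole.
(b) The degree is 2 — a double cone through the origin; a quadric.
(c) Symmetries: the y ↦ −y reflection is a symmetry, so y appears only in even powers; the z ↦ −z reflection is a symmetry, so z appears only in even powers; mirror symmetry x ↦ −x ⇒ only even powers of x.
(d) From the visible intercepts: it crosses the y-axis at the gridline y = 0; it crosses the x-axis at the gridline x = 0; it meets the z-axis at z = 0 (among the integer gridlines).
(e) These observations pin down the coefficients.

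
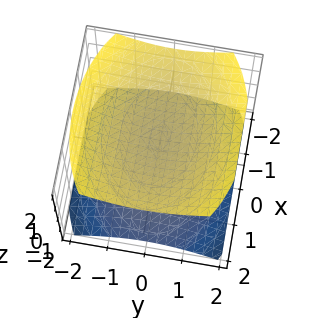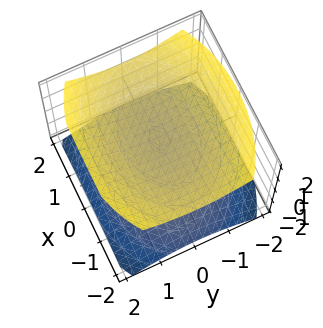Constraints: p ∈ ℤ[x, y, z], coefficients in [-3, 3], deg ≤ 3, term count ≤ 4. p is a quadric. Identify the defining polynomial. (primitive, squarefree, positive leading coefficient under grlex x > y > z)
First, I count 2 distinct pieces.
Next, deg p = 2.
Then, symmetries: the x ↦ −x reflection is a symmetry, so x appears only in even powers; the z ↦ −z reflection is a symmetry, so z appears only in even powers; it's symmetric under y → −y, forcing even powers of y.
Next, against the integer gridlines: the z-axis gridline crossings are at z ∈ {-1, 1}; the surface avoids every integer y-axis point in the box.
Finally, together with the visible shape, these determine p as stated.

x^2 + 2*y^2 - 3*z^2 + 3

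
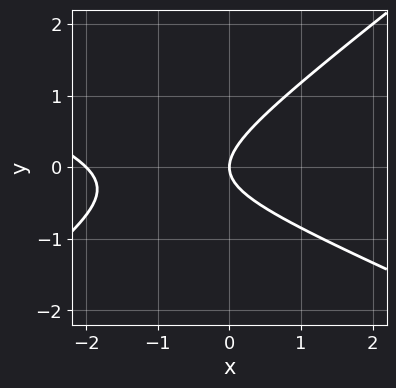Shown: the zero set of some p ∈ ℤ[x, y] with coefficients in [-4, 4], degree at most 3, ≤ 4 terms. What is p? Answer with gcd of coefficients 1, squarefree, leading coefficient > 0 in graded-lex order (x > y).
x^2 + x*y - 3*y^2 + 2*x

deg p = 2.
From the visible intercepts: it meets the y-axis at y = 0 (among the integer gridlines); the x-axis gridline crossings are at x ∈ {-2, 0}.
These observations pin down the coefficients.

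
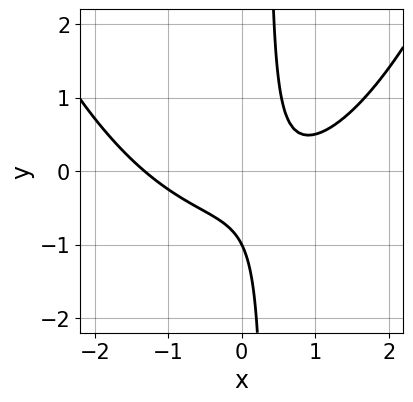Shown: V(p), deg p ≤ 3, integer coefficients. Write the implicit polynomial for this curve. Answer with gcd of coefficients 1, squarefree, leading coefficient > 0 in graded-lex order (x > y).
First, the degree is 3 — a generic line meets the curve in up to 3 points.
Then, from the axis intercepts and sections: it crosses the y-axis at the gridline y = -1.
Finally, these observations pin down the coefficients.

x^3 - 3*x*y - x + y + 1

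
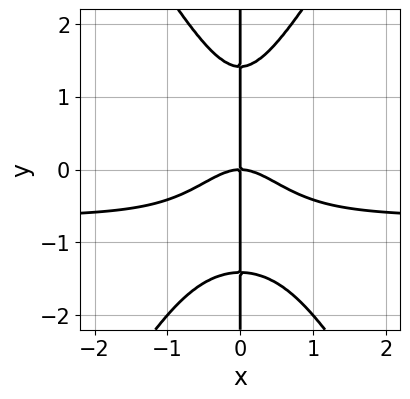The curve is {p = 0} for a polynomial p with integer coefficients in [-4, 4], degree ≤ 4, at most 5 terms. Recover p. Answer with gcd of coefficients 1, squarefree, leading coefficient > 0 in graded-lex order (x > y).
First, deg p = 4.
Then, from the visible intercepts: it meets the x-axis at x = 0 (among the integer gridlines); the visible y-axis segment lies entirely on the curve.
Finally, fitting integer coefficients to these (and the overall shape) gives p.

3*x^3*y - x*y^3 + 2*x^3 + 2*x*y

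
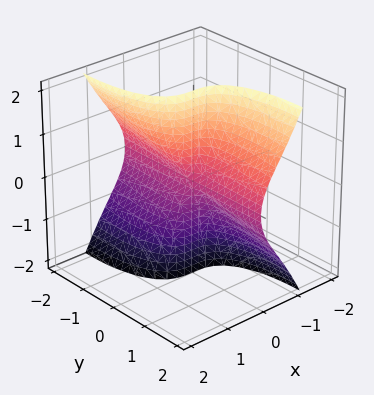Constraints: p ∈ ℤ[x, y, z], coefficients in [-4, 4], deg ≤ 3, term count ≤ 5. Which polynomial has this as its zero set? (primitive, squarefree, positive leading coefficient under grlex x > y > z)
Degree: the shape is more complex than any degree-2 surface, so deg p = 3.
From the axis intercepts and sections: every point of the y-axis in the box is on the surface; the visible z-axis segment lies entirely on the surface.
Matching integer coefficients to the picture gives p.

3*x^3 + x*y^2 + y*z^2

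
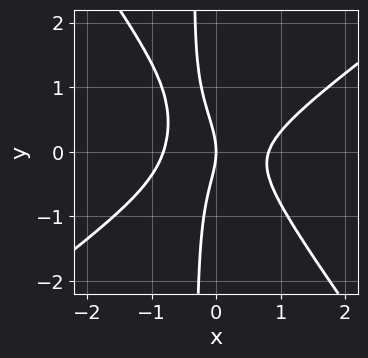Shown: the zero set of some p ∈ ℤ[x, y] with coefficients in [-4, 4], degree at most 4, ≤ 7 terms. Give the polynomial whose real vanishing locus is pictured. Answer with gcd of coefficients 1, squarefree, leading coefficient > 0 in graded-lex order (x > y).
3*x^3 - 2*x^2*y - 3*x*y^2 - y^2 - 2*x

1. Degree: a generic line meets the curve in up to 3 points, so deg p = 3.
2. Against the integer gridlines: it meets the x-axis at x = 0 (among the integer gridlines); it crosses the y-axis at the gridline y = 0.
3. Solving for integer coefficients yields p as stated.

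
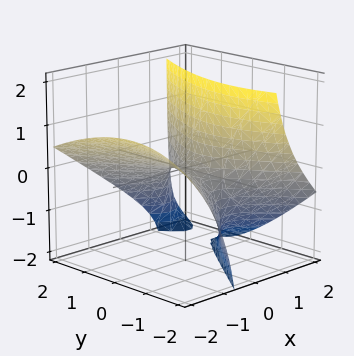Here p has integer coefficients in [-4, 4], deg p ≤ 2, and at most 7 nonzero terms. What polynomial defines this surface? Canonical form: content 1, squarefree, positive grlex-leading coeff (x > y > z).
(a) The degree is 2 — the shape is more complex than any degree-1 surface.
(b) From the visible intercepts: it meets the x-axis at x = 0 (among the integer gridlines); it crosses the y-axis at the gridline y = 0; one z-axis crossing is at z = 0.
(c) Putting this together gives p.

2*x^2 + 3*x*z - y^2 - y*z - 2*z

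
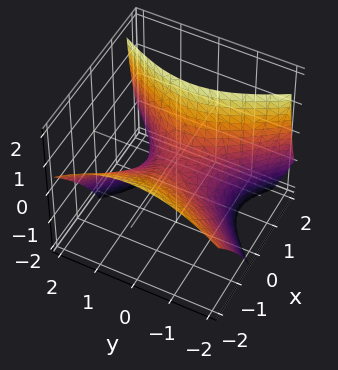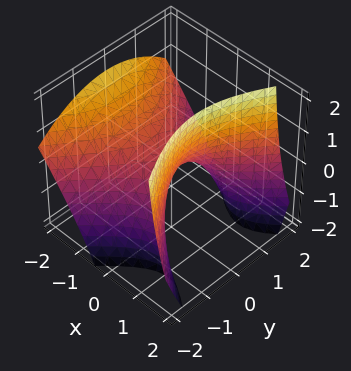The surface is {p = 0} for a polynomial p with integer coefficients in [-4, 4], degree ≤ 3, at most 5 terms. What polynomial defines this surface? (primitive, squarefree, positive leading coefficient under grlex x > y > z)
3*x^2 + 3*x*z - 2*y^2 - 3*z

First, deg p = 2. The shape is more complex than any degree-1 surface.
Then, reading off the gridlines: it crosses the x-axis at the gridline x = 0; it crosses the y-axis at the gridline y = 0; one z-axis crossing is at z = 0.
Finally, solving for integer coefficients yields p as stated.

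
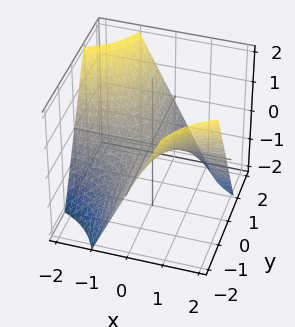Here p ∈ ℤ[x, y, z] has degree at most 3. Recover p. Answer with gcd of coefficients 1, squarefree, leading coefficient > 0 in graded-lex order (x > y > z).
The degree is 2 — a saddle surface; a quadric.
Observable constraints: the visible x-axis segment lies entirely on the surface; the visible y-axis segment lies entirely on the surface.
Fitting integer coefficients to these (and the overall shape) gives p.

x*y + z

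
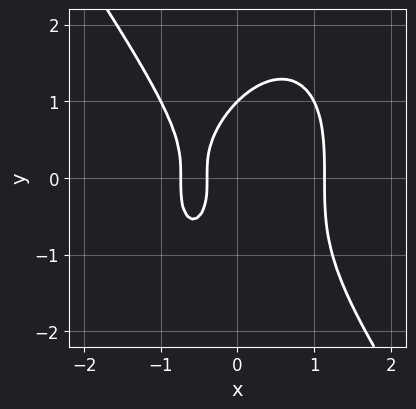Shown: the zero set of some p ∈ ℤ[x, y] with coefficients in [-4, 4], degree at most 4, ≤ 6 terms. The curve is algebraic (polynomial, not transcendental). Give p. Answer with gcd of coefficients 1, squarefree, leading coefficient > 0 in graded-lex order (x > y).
3*x^3 + y^3 - 3*x - 1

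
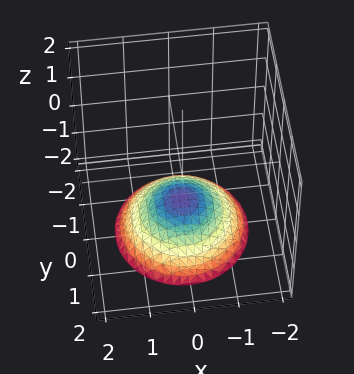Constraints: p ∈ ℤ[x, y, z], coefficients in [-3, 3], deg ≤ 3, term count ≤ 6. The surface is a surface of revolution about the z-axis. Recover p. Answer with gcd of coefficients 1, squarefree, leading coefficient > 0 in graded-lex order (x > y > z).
x^2 + y^2 + 2*z + 2

deg p = 2. A generic line meets the surface in up to 2 points.
By symmetry, the z-axis is an axis of rotation, so x and y enter only as x² + y².
Against the integer gridlines: no y-intercept at any integer in the box; one z-axis crossing is at z = -1.
Fitting integer coefficients to these (and the overall shape) gives p.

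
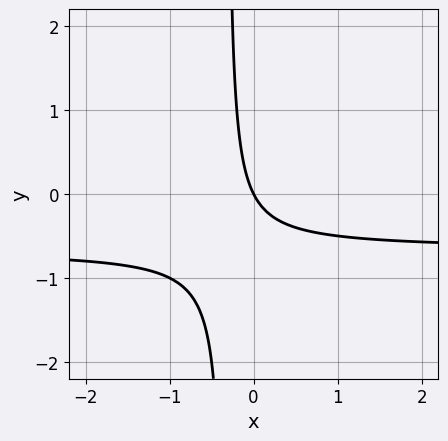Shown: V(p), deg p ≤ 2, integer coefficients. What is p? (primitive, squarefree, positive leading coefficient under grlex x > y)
The degree is 2 — a generic line meets the curve in up to 2 points.
Observable constraints: it meets the x-axis at x = 0 (among the integer gridlines); one y-axis crossing is at y = 0.
These observations pin down the coefficients.

3*x*y + 2*x + y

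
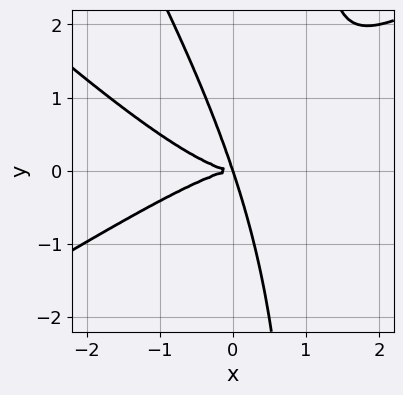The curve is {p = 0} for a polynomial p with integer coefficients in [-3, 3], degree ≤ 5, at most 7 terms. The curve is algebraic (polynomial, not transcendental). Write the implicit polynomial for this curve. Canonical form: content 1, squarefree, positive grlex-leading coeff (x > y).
x^4 - 2*x^2*y^2 - x*y^3 + 3*x*y^2 + y^3

deg p = 4. A generic line meets the curve in up to 4 points.
Checking where it meets the axes: it crosses the y-axis at the gridline y = 0; one x-axis crossing is at x = 0.
Putting this together gives p.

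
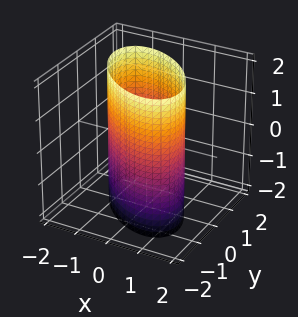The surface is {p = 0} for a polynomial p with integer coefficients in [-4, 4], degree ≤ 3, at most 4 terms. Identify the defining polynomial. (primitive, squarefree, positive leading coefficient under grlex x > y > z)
2*x^2 + 2*x*y + 2*y^2 - 3

1. Degree: no degree-1 surface has this shape, so deg p = 2.
2. From the axis intercepts and sections: no z-intercept at any integer in the box.
3. Together with the visible shape, these determine p as stated.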